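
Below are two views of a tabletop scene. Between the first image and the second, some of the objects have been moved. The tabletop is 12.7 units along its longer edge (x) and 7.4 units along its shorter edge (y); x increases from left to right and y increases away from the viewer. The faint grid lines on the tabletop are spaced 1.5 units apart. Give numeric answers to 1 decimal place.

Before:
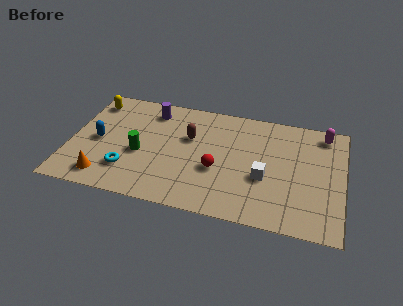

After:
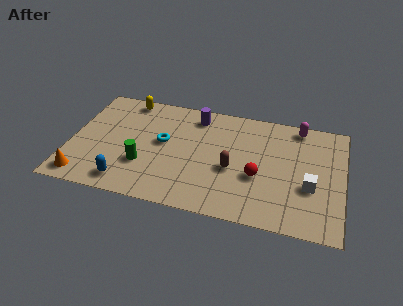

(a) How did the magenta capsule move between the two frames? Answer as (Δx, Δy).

(-1.2, 0.2)

The magenta capsule was at about (11.7, 6.4) and moved to about (10.5, 6.6).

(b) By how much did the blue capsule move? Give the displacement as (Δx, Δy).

(1.5, -2.4)

The blue capsule was at about (1.3, 3.5) and moved to about (2.8, 1.1).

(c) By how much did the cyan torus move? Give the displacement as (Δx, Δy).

(1.5, 2.2)

The cyan torus started near (2.8, 1.9) and ended near (4.3, 4.1).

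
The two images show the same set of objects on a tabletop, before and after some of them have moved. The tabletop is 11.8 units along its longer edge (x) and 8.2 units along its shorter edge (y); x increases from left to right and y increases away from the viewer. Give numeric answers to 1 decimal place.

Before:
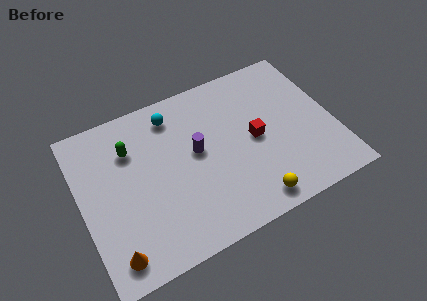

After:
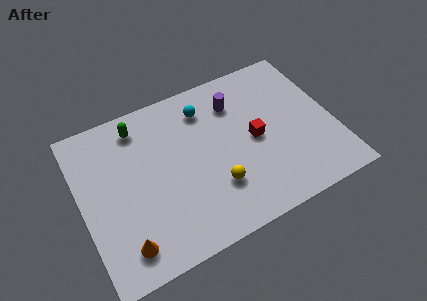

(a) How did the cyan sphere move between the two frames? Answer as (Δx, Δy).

(1.5, -0.3)

The cyan sphere was at about (4.6, 6.8) and moved to about (6.1, 6.5).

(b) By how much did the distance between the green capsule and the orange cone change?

+0.8

Before: roughly 4.9 units apart; after: 5.7. That's 0.8 units further apart.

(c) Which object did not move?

the red cube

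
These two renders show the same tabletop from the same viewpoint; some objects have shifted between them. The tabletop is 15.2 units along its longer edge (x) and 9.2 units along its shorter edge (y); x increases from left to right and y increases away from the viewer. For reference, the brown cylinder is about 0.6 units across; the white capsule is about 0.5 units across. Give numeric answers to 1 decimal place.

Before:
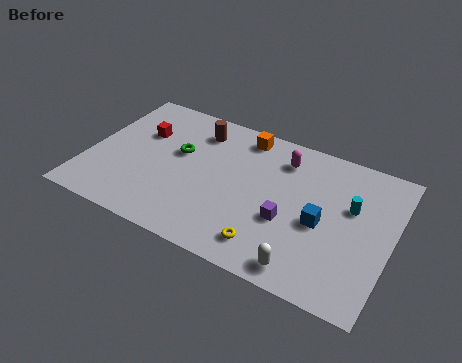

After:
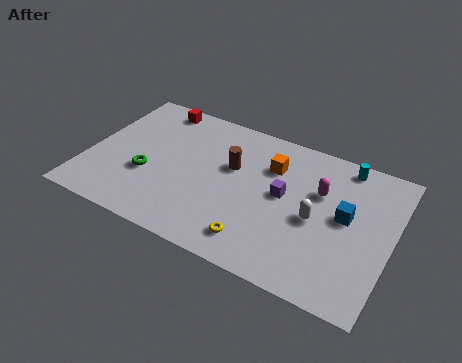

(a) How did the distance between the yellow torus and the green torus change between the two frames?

-0.3

The distance was about 6.4 in the first image and 6.1 in the second, so they moved 0.3 units closer together.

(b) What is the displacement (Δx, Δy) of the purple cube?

(-0.4, 1.5)

The purple cube started near (10.2, 3.5) and ended near (9.8, 5.0).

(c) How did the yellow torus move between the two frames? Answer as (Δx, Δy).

(-0.6, 0.0)

The yellow torus was at about (9.5, 1.6) and moved to about (8.9, 1.6).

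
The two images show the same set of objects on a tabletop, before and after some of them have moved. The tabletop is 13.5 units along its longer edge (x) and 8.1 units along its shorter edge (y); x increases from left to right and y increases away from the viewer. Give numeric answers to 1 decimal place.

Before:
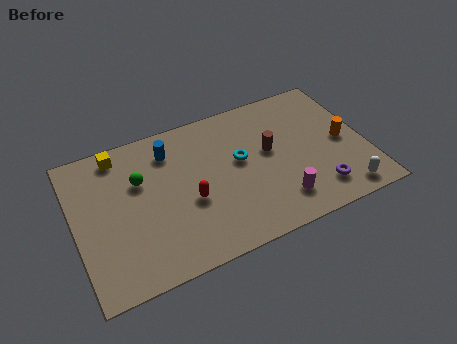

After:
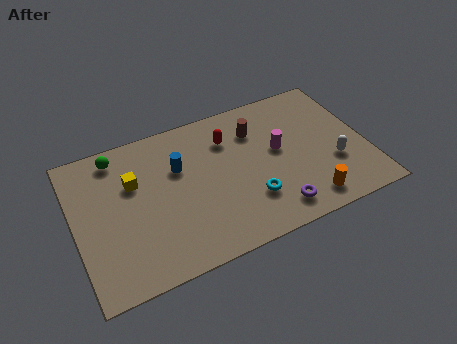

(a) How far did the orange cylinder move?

3.4

The orange cylinder was near (12.5, 3.9) before and (10.4, 1.2) after, so it travelled √(2.1² + 2.7²) ≈ 3.4 units.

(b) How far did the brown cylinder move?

1.5

The brown cylinder moved from about (9.1, 4.6) to (8.6, 6.0), a distance of √(0.5² + 1.4²) ≈ 1.5.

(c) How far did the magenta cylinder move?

2.8

From (9.2, 1.7) to (9.5, 4.5), the magenta cylinder covered √(0.3² + 2.8²) ≈ 2.8 units.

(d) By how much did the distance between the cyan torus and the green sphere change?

+2.7

Before: roughly 4.7 units apart; after: 7.4. That's 2.7 units further apart.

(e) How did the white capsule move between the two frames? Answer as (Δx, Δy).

(-0.2, 1.8)

The white capsule was at about (12.1, 1.0) and moved to about (11.9, 2.8).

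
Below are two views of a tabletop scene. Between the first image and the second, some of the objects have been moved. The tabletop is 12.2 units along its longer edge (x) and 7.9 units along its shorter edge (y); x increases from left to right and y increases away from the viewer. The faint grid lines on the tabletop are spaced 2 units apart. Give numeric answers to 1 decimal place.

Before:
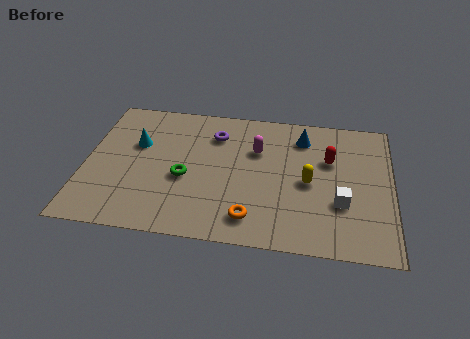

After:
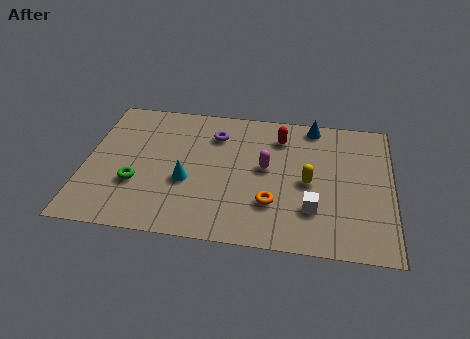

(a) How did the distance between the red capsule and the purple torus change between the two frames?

-2.1

They were about 4.7 units apart before and 2.6 after — 2.1 units closer together.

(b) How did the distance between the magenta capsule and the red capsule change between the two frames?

-0.9

Before: roughly 2.9 units apart; after: 2.0. That's 0.9 units closer together.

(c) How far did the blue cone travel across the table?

0.9

The blue cone moved from about (8.6, 6.3) to (9.0, 7.1), a distance of √(0.4² + 0.8²) ≈ 0.9.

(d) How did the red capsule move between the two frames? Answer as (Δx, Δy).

(-2.0, 1.1)

From the two frames, the red capsule sits at roughly (9.7, 5.1) before and (7.7, 6.2) after.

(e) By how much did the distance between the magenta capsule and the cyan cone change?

-1.5

They were about 4.8 units apart before and 3.3 after — 1.5 units closer together.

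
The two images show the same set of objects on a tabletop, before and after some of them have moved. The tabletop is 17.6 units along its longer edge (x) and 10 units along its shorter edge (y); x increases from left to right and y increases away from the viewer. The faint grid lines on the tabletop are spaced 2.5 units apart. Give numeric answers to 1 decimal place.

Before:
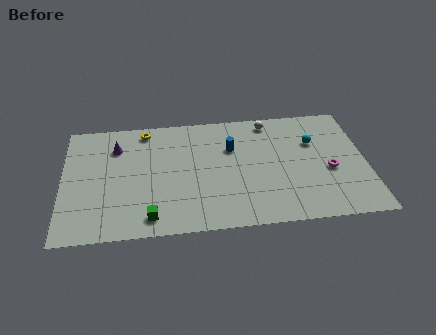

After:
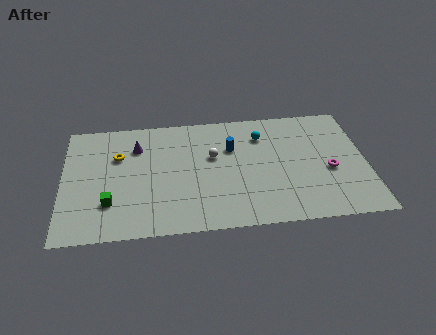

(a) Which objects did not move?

the magenta torus and the blue cylinder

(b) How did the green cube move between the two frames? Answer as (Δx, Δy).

(-2.3, 1.4)

The green cube was at about (5.0, 1.4) and moved to about (2.7, 2.8).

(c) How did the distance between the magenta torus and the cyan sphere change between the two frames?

+2.5

Before: roughly 2.6 units apart; after: 5.1. That's 2.5 units further apart.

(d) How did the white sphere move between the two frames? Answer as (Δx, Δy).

(-3.4, -2.7)

The white sphere started near (12.1, 8.8) and ended near (8.7, 6.1).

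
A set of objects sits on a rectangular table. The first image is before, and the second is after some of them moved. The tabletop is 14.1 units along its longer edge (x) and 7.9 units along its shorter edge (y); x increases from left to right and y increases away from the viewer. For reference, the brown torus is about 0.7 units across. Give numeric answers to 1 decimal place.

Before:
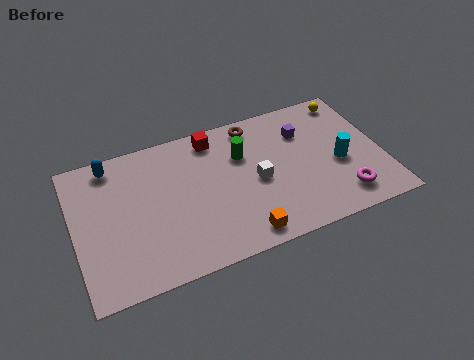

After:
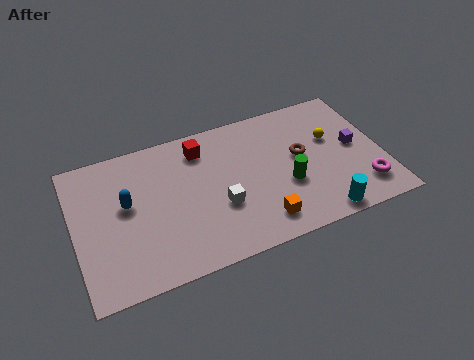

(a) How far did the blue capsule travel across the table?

2.5

The blue capsule moved from about (1.9, 6.9) to (2.4, 4.5), a distance of √(0.5² + 2.4²) ≈ 2.5.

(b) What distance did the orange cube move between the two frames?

1.0

From (7.3, 1.0) to (8.2, 1.4), the orange cube covered √(0.9² + 0.4²) ≈ 1.0 units.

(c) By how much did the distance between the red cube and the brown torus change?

+2.9

The distance was about 1.9 in the first image and 4.8 in the second, so they moved 2.9 units further apart.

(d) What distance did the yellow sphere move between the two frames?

2.3

The yellow sphere was near (13.0, 6.9) before and (11.9, 4.9) after, so it travelled √(1.1² + 2.0²) ≈ 2.3 units.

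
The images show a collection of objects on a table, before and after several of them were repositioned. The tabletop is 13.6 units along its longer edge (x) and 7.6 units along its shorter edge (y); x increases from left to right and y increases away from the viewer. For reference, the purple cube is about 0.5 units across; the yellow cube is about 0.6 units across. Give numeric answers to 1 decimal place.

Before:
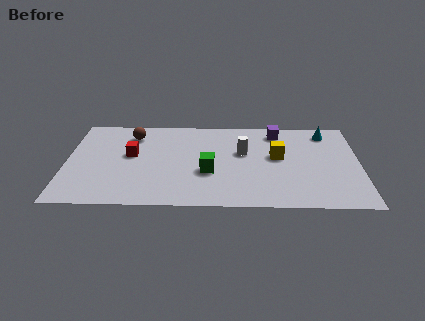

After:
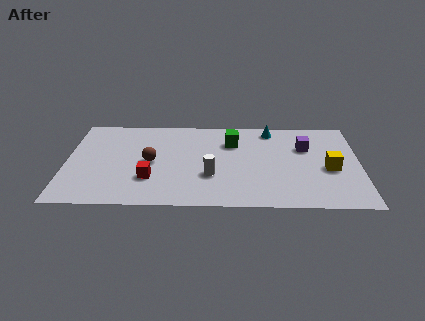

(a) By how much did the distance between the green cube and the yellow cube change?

+1.5

Before: roughly 3.5 units apart; after: 5.0. That's 1.5 units further apart.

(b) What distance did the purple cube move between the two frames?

1.8

The purple cube was near (9.8, 6.4) before and (11.1, 5.1) after, so it travelled √(1.3² + 1.3²) ≈ 1.8 units.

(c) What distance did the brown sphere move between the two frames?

2.5

From (3.0, 6.0) to (3.9, 3.7), the brown sphere covered √(0.9² + 2.3²) ≈ 2.5 units.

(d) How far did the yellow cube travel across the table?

2.6

The yellow cube moved from about (9.8, 4.3) to (12.2, 3.3), a distance of √(2.4² + 1.0²) ≈ 2.6.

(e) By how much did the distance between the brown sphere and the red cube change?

-0.3

They were about 1.7 units apart before and 1.4 after — 0.3 units closer together.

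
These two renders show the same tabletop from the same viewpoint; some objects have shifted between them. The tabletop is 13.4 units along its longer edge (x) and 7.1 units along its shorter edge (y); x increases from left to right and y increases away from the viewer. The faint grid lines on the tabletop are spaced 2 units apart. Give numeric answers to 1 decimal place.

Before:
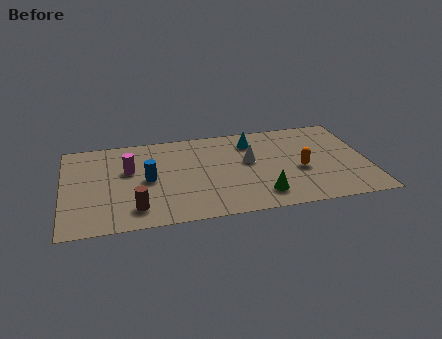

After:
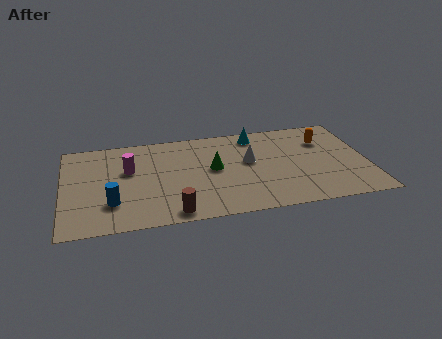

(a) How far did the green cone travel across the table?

3.1

From (8.6, 1.4) to (6.6, 3.8), the green cone covered √(2.0² + 2.4²) ≈ 3.1 units.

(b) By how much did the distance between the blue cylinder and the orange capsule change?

+3.3

The distance was about 6.7 in the first image and 10.0 in the second, so they moved 3.3 units further apart.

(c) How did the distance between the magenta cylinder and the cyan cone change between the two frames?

+0.3

They were about 5.6 units apart before and 5.9 after — 0.3 units further apart.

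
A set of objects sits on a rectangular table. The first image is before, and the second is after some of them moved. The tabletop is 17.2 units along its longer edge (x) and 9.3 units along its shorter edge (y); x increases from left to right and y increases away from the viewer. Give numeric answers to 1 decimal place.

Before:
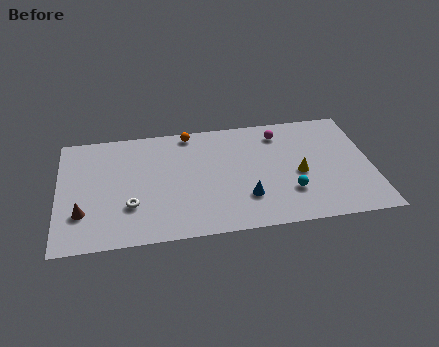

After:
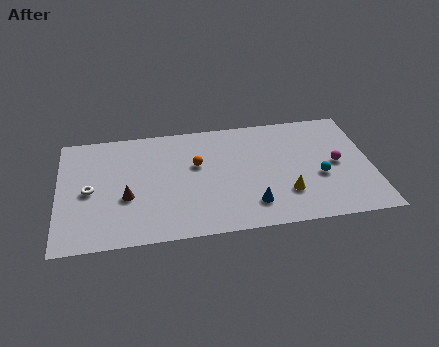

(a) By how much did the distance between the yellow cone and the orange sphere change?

-1.6

Before: roughly 7.3 units apart; after: 5.7. That's 1.6 units closer together.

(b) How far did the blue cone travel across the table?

0.7

From (10.2, 2.6) to (10.5, 2.0), the blue cone covered √(0.3² + 0.6²) ≈ 0.7 units.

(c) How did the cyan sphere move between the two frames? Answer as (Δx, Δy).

(1.7, 1.0)

From the two frames, the cyan sphere sits at roughly (12.6, 2.7) before and (14.3, 3.7) after.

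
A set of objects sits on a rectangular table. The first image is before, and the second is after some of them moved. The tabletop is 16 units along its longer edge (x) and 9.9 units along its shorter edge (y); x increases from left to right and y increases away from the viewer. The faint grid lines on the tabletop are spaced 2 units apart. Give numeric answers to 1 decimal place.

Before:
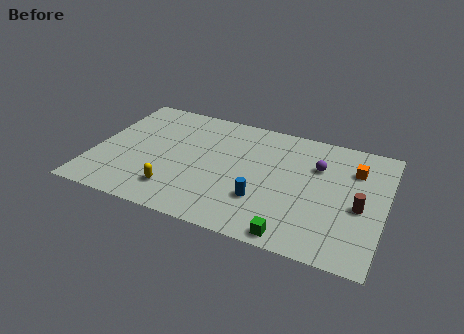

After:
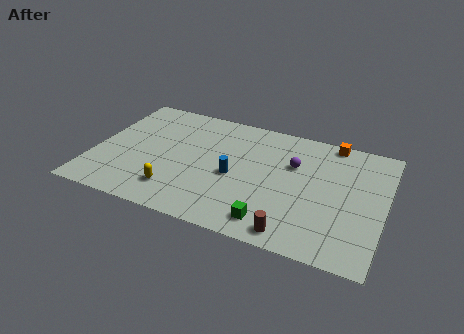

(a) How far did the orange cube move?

2.4

From (14.2, 7.2) to (12.8, 9.1), the orange cube covered √(1.4² + 1.9²) ≈ 2.4 units.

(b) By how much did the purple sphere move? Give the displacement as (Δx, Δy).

(-1.3, -0.3)

The purple sphere started near (12.2, 6.8) and ended near (10.9, 6.5).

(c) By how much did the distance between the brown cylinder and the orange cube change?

+5.2

Before: roughly 2.9 units apart; after: 8.1. That's 5.2 units further apart.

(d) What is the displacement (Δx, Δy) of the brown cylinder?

(-3.3, -3.2)

The brown cylinder started near (14.7, 4.3) and ended near (11.4, 1.1).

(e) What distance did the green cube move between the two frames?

1.3

The green cube moved from about (11.4, 0.9) to (10.2, 1.5), a distance of √(1.2² + 0.6²) ≈ 1.3.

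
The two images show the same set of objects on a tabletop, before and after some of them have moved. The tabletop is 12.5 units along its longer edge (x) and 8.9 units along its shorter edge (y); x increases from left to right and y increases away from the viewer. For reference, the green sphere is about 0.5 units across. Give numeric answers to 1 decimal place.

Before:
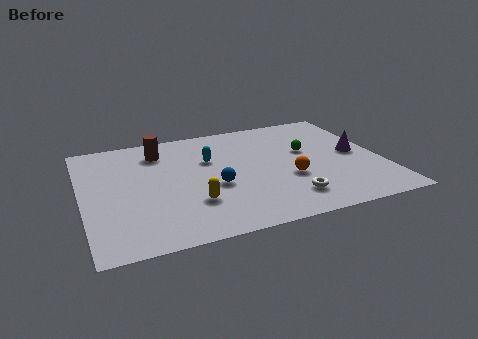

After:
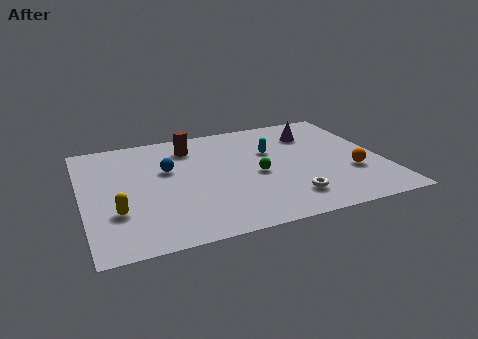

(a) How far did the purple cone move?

2.7

The purple cone moved from about (11.5, 4.5) to (9.9, 6.7), a distance of √(1.6² + 2.2²) ≈ 2.7.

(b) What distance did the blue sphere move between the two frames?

2.6

The blue sphere was near (5.4, 3.6) before and (3.6, 5.5) after, so it travelled √(1.8² + 1.9²) ≈ 2.6 units.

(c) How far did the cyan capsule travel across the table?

2.6

The cyan capsule moved from about (5.4, 5.8) to (8.0, 5.7), a distance of √(2.6² + 0.1²) ≈ 2.6.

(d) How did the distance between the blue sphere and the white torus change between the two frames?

+2.6

They were about 3.4 units apart before and 6.0 after — 2.6 units further apart.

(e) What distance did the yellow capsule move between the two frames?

3.1

The yellow capsule was near (4.4, 2.6) before and (1.3, 2.8) after, so it travelled √(3.1² + 0.2²) ≈ 3.1 units.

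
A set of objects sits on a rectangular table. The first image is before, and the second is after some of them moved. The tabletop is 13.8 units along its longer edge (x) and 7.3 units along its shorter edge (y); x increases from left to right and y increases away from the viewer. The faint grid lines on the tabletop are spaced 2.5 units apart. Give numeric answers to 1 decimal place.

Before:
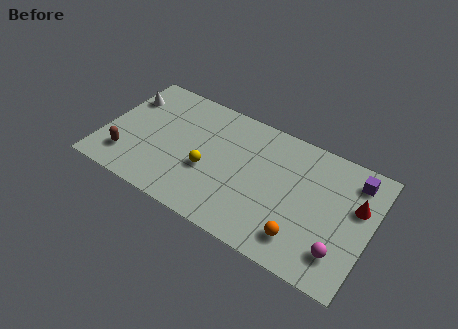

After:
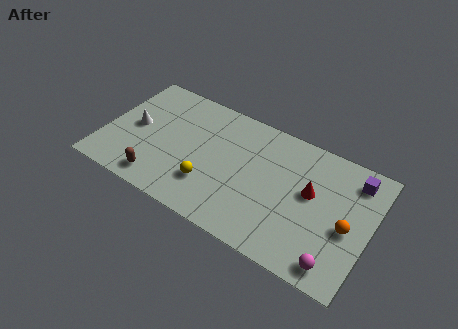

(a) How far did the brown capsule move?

1.9

The brown capsule moved from about (1.4, 1.7) to (3.2, 1.1), a distance of √(1.8² + 0.6²) ≈ 1.9.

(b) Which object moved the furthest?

the orange sphere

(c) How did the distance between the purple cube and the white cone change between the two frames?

-0.5

Before: roughly 11.9 units apart; after: 11.4. That's 0.5 units closer together.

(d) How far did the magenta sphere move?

0.7

From (12.5, 1.7) to (12.4, 1.0), the magenta sphere covered √(0.1² + 0.7²) ≈ 0.7 units.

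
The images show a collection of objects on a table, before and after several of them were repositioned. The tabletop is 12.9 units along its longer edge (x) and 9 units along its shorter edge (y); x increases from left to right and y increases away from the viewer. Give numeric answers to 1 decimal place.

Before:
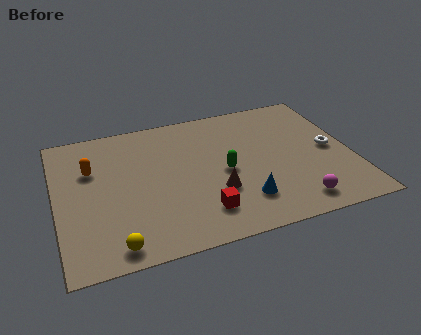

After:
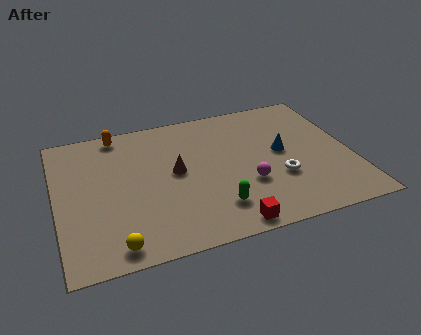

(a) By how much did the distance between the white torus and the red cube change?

-3.0

They were about 6.4 units apart before and 3.4 after — 3.0 units closer together.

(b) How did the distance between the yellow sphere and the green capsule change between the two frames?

-1.4

Before: roughly 5.9 units apart; after: 4.5. That's 1.4 units closer together.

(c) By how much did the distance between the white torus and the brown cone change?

-0.7

Before: roughly 5.4 units apart; after: 4.7. That's 0.7 units closer together.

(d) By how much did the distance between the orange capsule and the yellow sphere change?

+2.1

The distance was about 5.0 in the first image and 7.1 in the second, so they moved 2.1 units further apart.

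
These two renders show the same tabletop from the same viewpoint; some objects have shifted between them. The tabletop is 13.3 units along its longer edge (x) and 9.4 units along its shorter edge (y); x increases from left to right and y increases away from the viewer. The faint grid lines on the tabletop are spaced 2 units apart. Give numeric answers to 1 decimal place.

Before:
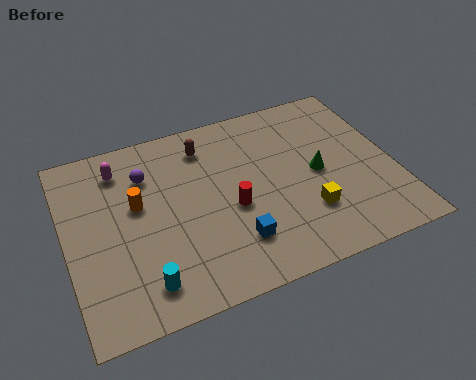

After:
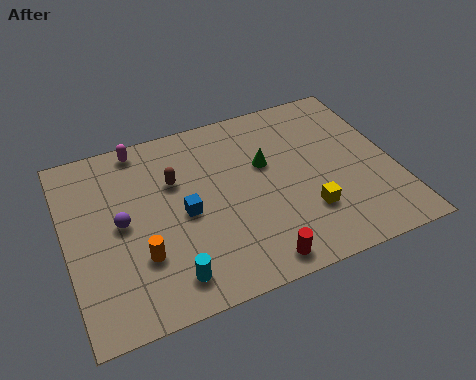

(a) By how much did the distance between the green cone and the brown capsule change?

-1.5

They were about 5.2 units apart before and 3.7 after — 1.5 units closer together.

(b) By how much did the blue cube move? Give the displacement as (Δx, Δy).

(-1.8, 2.1)

The blue cube was at about (6.5, 2.3) and moved to about (4.7, 4.4).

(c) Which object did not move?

the yellow cube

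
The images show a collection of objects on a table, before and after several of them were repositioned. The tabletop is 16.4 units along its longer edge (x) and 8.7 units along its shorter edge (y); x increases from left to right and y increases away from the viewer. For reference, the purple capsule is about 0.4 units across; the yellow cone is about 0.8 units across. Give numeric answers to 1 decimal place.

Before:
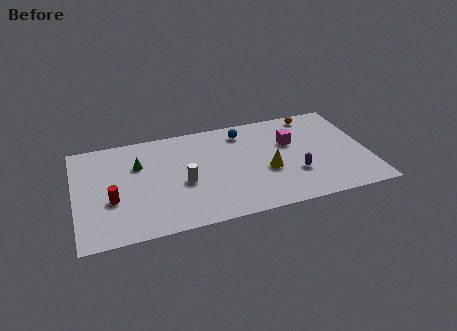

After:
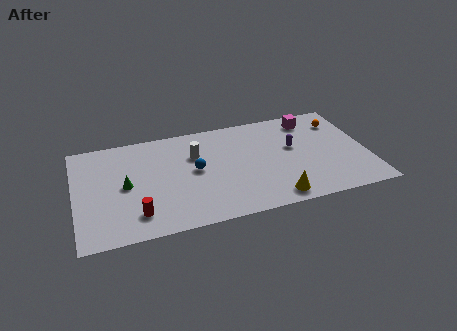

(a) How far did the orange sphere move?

1.7

The orange sphere moved from about (13.7, 7.7) to (15.1, 6.7), a distance of √(1.4² + 1.0²) ≈ 1.7.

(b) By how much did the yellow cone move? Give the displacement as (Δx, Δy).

(0.2, -2.4)

The yellow cone started near (10.7, 3.5) and ended near (10.9, 1.1).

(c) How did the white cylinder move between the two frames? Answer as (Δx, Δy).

(0.8, 2.2)

The white cylinder was at about (6.0, 3.7) and moved to about (6.8, 5.9).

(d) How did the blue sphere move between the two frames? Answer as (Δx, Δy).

(-2.9, -2.6)

The blue sphere was at about (9.6, 7.2) and moved to about (6.7, 4.6).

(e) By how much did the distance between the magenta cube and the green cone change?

+2.5

Before: roughly 8.6 units apart; after: 11.1. That's 2.5 units further apart.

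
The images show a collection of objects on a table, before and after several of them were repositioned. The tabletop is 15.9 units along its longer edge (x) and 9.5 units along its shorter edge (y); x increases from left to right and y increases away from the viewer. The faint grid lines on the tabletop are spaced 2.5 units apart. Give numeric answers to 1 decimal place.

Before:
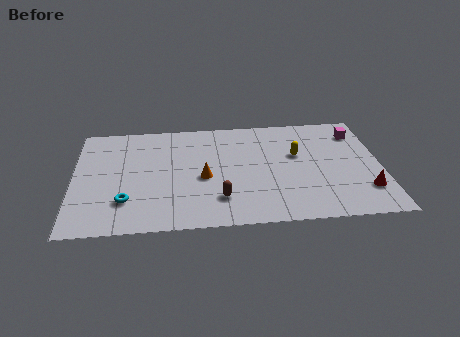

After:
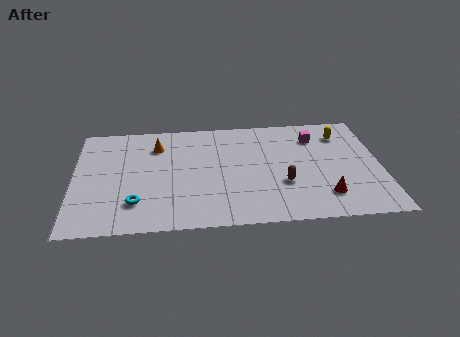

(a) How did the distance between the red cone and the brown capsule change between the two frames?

-5.1

They were about 7.5 units apart before and 2.4 after — 5.1 units closer together.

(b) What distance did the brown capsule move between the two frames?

3.4

From (7.5, 2.3) to (10.8, 3.3), the brown capsule covered √(3.3² + 1.0²) ≈ 3.4 units.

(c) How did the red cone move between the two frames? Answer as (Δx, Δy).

(-2.1, -0.3)

The red cone was at about (15.0, 2.4) and moved to about (12.9, 2.1).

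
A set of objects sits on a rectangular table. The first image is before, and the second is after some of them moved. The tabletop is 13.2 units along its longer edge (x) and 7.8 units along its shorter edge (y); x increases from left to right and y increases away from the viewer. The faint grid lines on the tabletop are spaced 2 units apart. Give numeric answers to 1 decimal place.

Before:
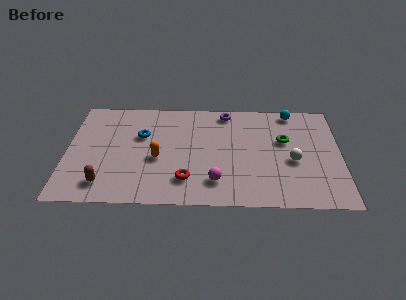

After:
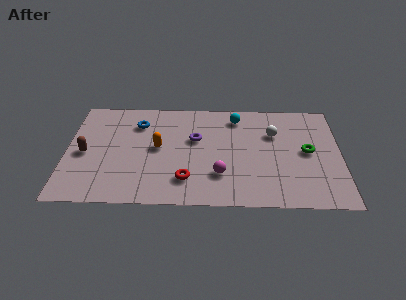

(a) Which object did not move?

the red torus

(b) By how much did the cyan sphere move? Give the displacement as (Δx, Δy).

(-2.7, -0.5)

From the two frames, the cyan sphere sits at roughly (10.9, 7.0) before and (8.2, 6.5) after.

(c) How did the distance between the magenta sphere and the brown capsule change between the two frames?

+1.3

The distance was about 5.3 in the first image and 6.6 in the second, so they moved 1.3 units further apart.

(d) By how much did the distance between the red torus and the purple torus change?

-2.4

The distance was about 5.4 in the first image and 3.0 in the second, so they moved 2.4 units closer together.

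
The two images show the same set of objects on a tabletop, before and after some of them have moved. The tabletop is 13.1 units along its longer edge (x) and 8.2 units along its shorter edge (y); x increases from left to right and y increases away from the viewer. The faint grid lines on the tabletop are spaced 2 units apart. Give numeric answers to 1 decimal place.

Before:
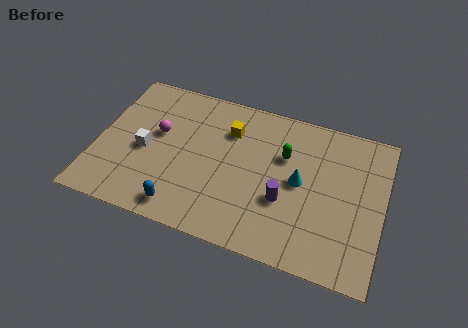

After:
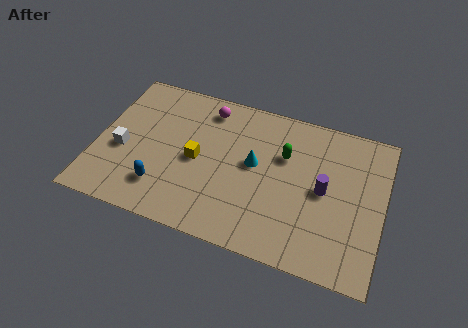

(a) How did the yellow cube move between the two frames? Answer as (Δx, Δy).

(-1.3, -2.1)

From the two frames, the yellow cube sits at roughly (5.9, 6.0) before and (4.6, 3.9) after.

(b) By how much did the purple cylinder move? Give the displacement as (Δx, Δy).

(1.7, 1.1)

The purple cylinder was at about (8.7, 3.0) and moved to about (10.4, 4.1).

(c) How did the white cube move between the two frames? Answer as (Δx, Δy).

(-1.0, -0.3)

The white cube started near (2.2, 3.7) and ended near (1.2, 3.4).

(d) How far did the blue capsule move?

1.3

From (4.2, 1.1) to (3.2, 1.9), the blue capsule covered √(1.0² + 0.8²) ≈ 1.3 units.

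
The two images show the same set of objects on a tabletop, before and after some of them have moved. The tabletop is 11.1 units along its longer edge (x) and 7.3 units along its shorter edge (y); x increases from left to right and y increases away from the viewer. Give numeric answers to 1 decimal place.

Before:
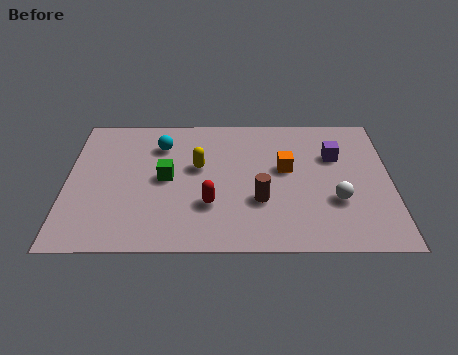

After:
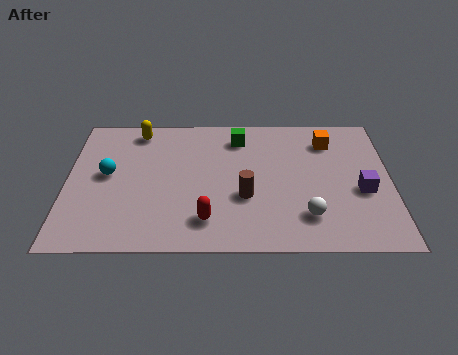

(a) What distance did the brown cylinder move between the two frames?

0.5

From (6.6, 2.5) to (6.1, 2.7), the brown cylinder covered √(0.5² + 0.2²) ≈ 0.5 units.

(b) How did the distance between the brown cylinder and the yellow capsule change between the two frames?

+2.4

The distance was about 2.8 in the first image and 5.2 in the second, so they moved 2.4 units further apart.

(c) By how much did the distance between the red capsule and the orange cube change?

+2.7

The distance was about 3.2 in the first image and 5.9 in the second, so they moved 2.7 units further apart.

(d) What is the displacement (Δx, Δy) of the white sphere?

(-1.0, -0.8)

The white sphere started near (9.2, 2.5) and ended near (8.2, 1.7).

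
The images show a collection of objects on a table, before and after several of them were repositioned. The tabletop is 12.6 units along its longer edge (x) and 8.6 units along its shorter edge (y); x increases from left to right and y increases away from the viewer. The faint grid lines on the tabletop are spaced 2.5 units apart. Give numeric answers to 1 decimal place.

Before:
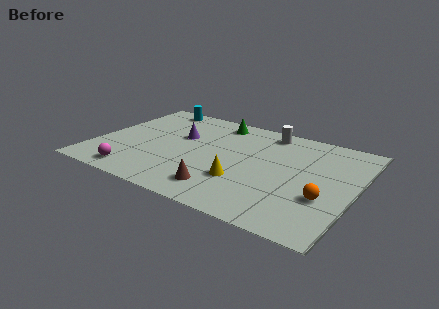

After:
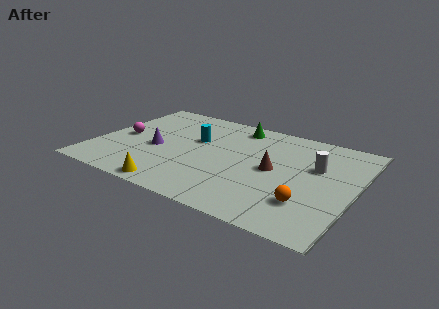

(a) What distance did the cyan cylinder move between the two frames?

3.5

From (2.1, 7.7) to (4.7, 5.3), the cyan cylinder covered √(2.6² + 2.4²) ≈ 3.5 units.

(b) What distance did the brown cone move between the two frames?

3.4

From (6.6, 1.6) to (8.7, 4.3), the brown cone covered √(2.1² + 2.7²) ≈ 3.4 units.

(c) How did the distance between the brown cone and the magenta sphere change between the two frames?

+3.3

Before: roughly 4.2 units apart; after: 7.5. That's 3.3 units further apart.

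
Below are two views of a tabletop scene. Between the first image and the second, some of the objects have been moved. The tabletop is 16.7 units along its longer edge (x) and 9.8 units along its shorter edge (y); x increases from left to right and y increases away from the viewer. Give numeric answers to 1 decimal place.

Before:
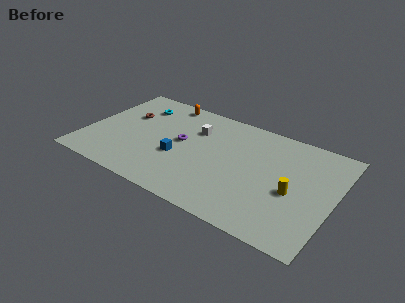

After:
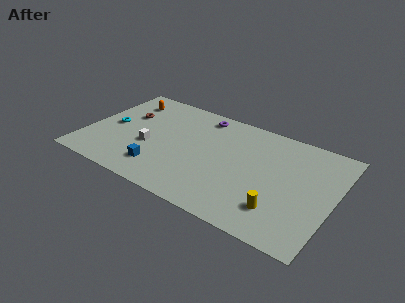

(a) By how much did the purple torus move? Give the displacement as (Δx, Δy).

(0.9, 3.2)

The purple torus started near (6.4, 5.3) and ended near (7.3, 8.5).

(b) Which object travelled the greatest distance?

the white cube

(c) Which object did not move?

the brown torus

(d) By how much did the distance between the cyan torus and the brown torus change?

+0.3

They were about 1.4 units apart before and 1.7 after — 0.3 units further apart.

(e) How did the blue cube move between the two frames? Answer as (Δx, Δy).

(-1.0, -1.7)

From the two frames, the blue cube sits at roughly (6.4, 3.8) before and (5.4, 2.1) after.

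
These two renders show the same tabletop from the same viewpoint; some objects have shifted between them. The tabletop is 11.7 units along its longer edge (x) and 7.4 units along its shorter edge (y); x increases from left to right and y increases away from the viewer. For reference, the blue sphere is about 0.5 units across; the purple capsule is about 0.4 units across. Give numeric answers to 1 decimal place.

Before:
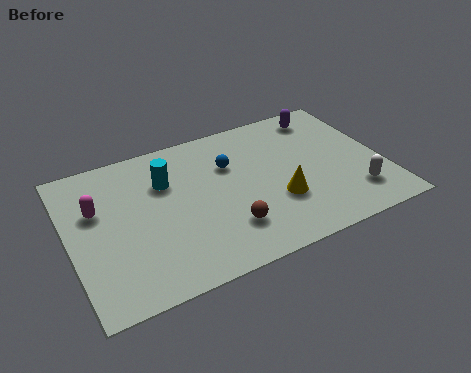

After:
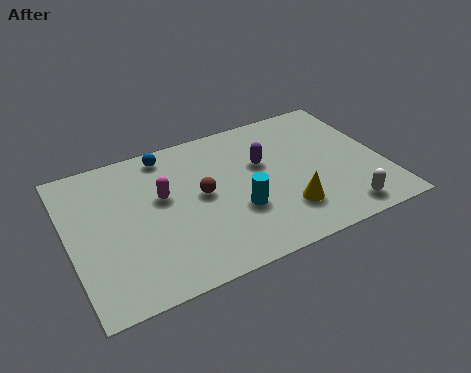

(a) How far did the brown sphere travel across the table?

2.1

The brown sphere moved from about (5.6, 1.9) to (4.9, 3.9), a distance of √(0.7² + 2.0²) ≈ 2.1.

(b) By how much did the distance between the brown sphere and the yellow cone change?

+1.4

They were about 2.1 units apart before and 3.5 after — 1.4 units further apart.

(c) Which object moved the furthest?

the cyan cylinder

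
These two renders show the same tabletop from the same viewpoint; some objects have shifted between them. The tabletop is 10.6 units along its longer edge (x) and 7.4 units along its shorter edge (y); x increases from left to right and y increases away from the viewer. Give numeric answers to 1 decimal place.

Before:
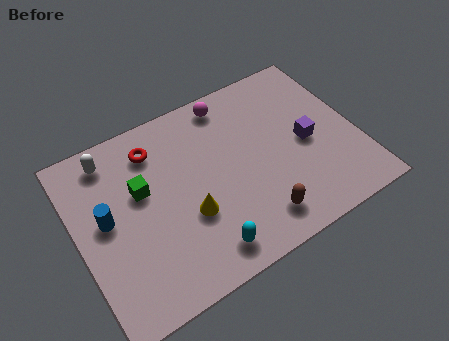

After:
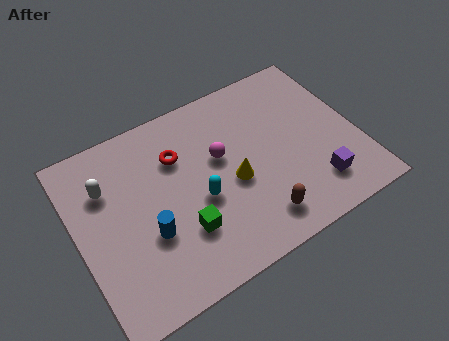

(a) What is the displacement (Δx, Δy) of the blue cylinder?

(1.4, -1.3)

The blue cylinder was at about (1.1, 4.0) and moved to about (2.5, 2.7).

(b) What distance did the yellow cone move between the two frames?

1.9

The yellow cone moved from about (4.0, 2.7) to (5.8, 3.2), a distance of √(1.8² + 0.5²) ≈ 1.9.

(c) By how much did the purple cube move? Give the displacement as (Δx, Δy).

(0.0, -1.9)

The purple cube was at about (8.7, 3.5) and moved to about (8.7, 1.6).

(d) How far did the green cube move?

2.6

From (2.5, 4.5) to (3.7, 2.2), the green cube covered √(1.2² + 2.3²) ≈ 2.6 units.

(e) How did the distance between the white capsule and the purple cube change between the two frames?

+0.6

They were about 7.6 units apart before and 8.2 after — 0.6 units further apart.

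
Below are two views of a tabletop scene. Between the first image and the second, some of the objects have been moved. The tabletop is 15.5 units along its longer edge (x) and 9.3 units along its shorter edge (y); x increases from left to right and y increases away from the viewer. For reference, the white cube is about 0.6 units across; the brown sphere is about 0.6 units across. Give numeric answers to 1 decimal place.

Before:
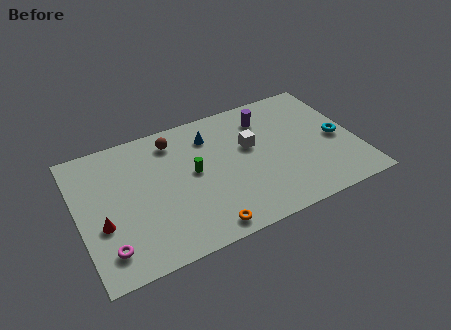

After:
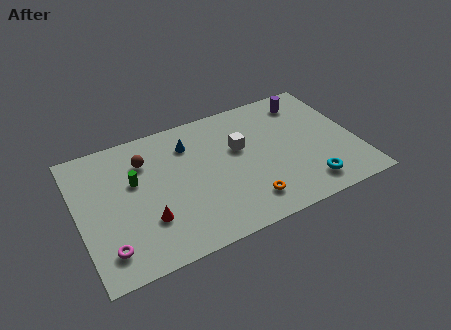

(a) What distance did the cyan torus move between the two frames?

3.4

The cyan torus was near (14.5, 4.3) before and (12.4, 1.6) after, so it travelled √(2.1² + 2.7²) ≈ 3.4 units.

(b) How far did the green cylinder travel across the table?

3.3

From (6.4, 5.0) to (3.2, 5.7), the green cylinder covered √(3.2² + 0.7²) ≈ 3.3 units.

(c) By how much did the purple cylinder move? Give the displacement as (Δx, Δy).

(2.4, 0.4)

From the two frames, the purple cylinder sits at roughly (10.8, 7.3) before and (13.2, 7.7) after.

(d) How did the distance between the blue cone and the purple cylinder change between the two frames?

+3.6

The distance was about 3.2 in the first image and 6.8 in the second, so they moved 3.6 units further apart.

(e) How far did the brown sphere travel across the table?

1.9

The brown sphere was near (5.6, 7.7) before and (3.9, 6.9) after, so it travelled √(1.7² + 0.8²) ≈ 1.9 units.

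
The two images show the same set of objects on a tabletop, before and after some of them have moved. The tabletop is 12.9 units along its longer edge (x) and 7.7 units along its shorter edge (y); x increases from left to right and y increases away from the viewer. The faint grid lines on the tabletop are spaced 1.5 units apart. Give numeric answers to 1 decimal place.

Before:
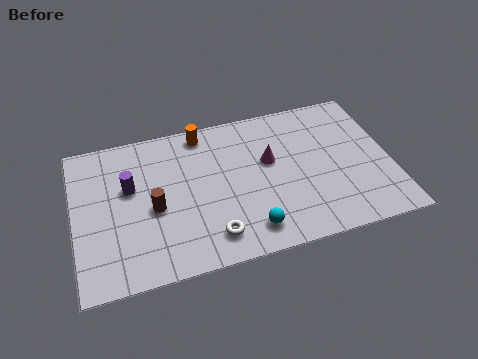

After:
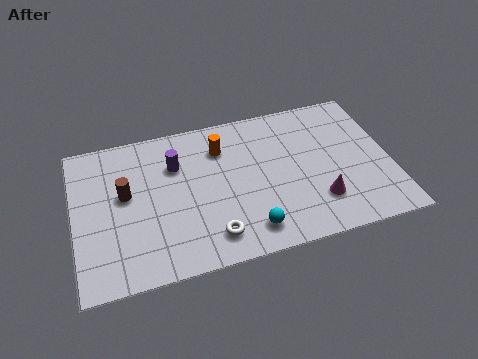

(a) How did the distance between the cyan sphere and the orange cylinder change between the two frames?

-1.1

Before: roughly 5.7 units apart; after: 4.6. That's 1.1 units closer together.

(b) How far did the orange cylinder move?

1.2

The orange cylinder was near (5.4, 6.8) before and (6.1, 5.8) after, so it travelled √(0.7² + 1.0²) ≈ 1.2 units.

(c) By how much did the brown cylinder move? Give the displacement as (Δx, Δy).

(-1.1, 1.0)

The brown cylinder was at about (3.2, 3.4) and moved to about (2.1, 4.4).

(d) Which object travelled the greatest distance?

the magenta cone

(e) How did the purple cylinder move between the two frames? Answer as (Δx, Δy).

(1.9, 0.7)

From the two frames, the purple cylinder sits at roughly (2.3, 4.7) before and (4.2, 5.4) after.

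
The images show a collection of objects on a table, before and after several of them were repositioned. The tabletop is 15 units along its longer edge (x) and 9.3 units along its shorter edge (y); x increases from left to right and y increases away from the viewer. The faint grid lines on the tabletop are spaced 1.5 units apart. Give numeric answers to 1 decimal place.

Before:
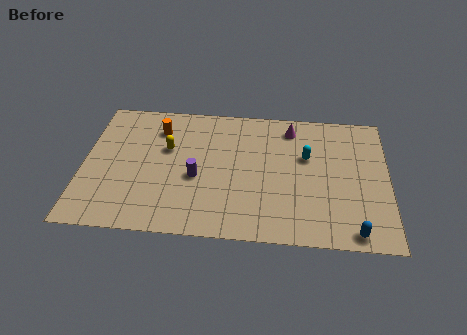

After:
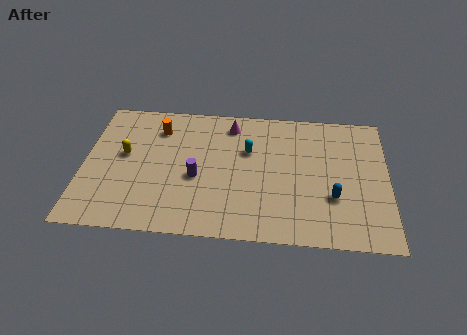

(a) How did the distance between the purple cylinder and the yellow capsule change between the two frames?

+1.4

Before: roughly 2.4 units apart; after: 3.8. That's 1.4 units further apart.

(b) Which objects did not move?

the orange cylinder and the purple cylinder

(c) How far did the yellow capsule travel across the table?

2.2

The yellow capsule was near (4.1, 5.8) before and (2.0, 5.2) after, so it travelled √(2.1² + 0.6²) ≈ 2.2 units.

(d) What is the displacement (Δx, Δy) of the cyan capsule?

(-2.9, 0.2)

The cyan capsule started near (11.0, 5.8) and ended near (8.1, 6.0).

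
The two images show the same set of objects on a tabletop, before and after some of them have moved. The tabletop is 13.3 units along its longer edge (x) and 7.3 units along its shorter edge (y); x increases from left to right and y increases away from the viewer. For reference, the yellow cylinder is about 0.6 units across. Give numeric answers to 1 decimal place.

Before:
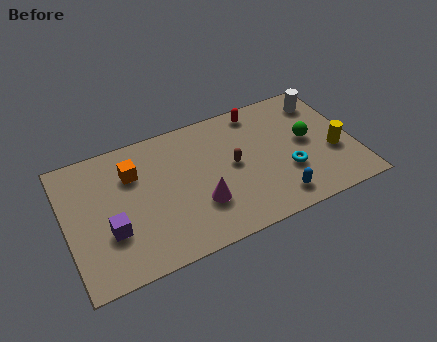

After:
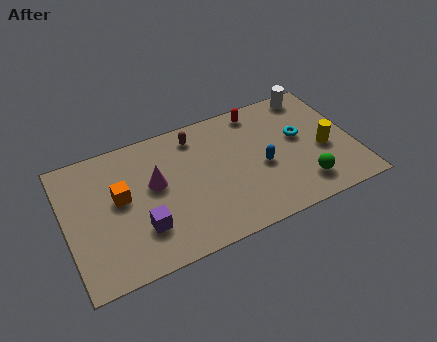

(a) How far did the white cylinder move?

0.7

From (12.2, 5.9) to (11.8, 6.5), the white cylinder covered √(0.4² + 0.6²) ≈ 0.7 units.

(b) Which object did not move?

the red capsule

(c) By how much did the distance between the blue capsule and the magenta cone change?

+1.4

Before: roughly 3.6 units apart; after: 5.0. That's 1.4 units further apart.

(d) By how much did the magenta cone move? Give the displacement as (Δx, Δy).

(-1.9, 1.9)

The magenta cone was at about (6.0, 2.3) and moved to about (4.1, 4.2).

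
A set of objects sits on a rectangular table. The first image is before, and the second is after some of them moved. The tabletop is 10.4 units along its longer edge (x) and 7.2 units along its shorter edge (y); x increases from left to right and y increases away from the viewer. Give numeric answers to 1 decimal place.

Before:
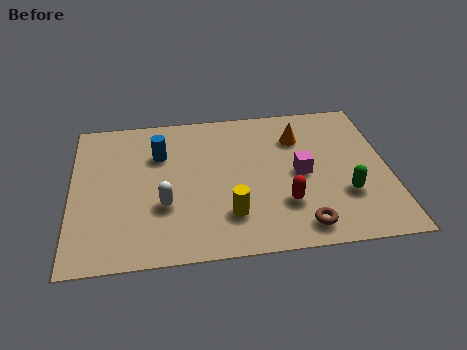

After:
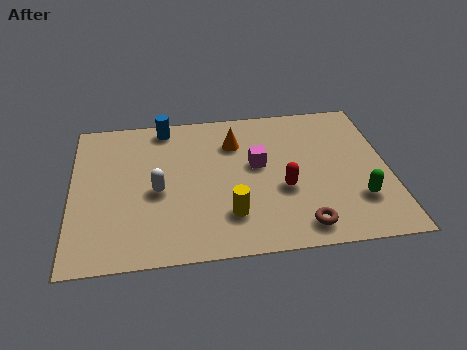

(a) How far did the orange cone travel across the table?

2.1

The orange cone moved from about (7.5, 5.3) to (5.4, 5.3), a distance of √(2.1² + 0.0²) ≈ 2.1.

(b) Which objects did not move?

the yellow cylinder and the brown torus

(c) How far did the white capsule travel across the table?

0.7

The white capsule was near (3.0, 2.5) before and (2.8, 3.2) after, so it travelled √(0.2² + 0.7²) ≈ 0.7 units.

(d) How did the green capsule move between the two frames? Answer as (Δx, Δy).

(0.4, -0.3)

From the two frames, the green capsule sits at roughly (8.9, 2.3) before and (9.3, 2.0) after.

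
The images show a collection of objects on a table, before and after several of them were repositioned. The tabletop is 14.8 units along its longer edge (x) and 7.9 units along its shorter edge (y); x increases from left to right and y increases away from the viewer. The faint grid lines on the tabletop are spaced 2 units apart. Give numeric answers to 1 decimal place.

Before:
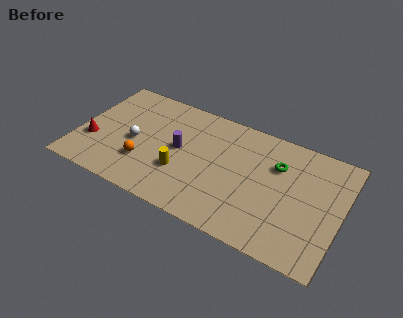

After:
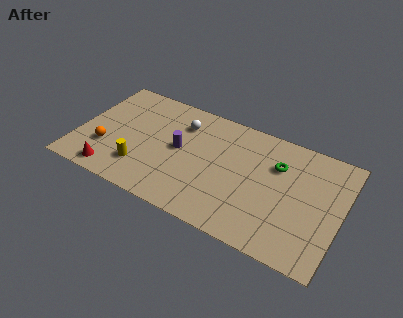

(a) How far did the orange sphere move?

2.2

From (3.9, 2.4) to (1.7, 2.5), the orange sphere covered √(2.2² + 0.1²) ≈ 2.2 units.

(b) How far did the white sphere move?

3.4

The white sphere moved from about (3.2, 3.6) to (5.6, 6.0), a distance of √(2.4² + 2.4²) ≈ 3.4.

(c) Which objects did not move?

the purple cylinder and the green torus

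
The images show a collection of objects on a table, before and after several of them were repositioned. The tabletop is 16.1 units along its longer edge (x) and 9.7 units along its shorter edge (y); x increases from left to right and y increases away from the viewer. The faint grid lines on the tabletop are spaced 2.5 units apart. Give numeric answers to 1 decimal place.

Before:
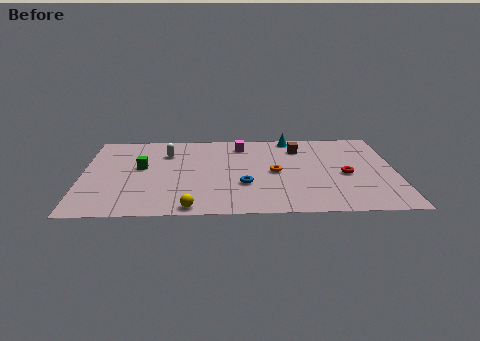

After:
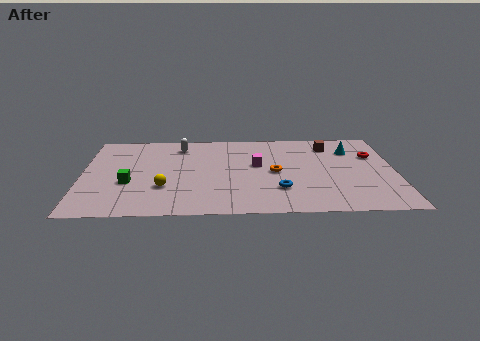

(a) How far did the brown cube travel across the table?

1.6

The brown cube was near (11.2, 7.5) before and (12.8, 7.8) after, so it travelled √(1.6² + 0.3²) ≈ 1.6 units.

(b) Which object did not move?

the orange torus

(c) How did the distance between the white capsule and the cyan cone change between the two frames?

+2.2

They were about 6.7 units apart before and 8.9 after — 2.2 units further apart.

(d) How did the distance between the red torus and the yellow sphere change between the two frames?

+2.7

The distance was about 8.6 in the first image and 11.3 in the second, so they moved 2.7 units further apart.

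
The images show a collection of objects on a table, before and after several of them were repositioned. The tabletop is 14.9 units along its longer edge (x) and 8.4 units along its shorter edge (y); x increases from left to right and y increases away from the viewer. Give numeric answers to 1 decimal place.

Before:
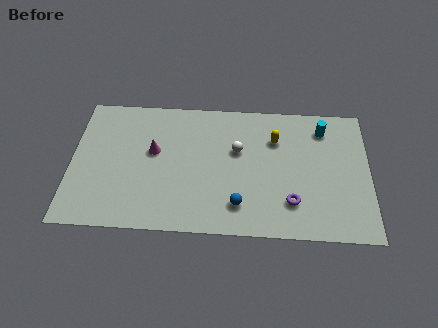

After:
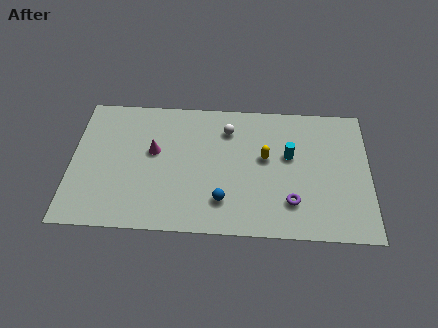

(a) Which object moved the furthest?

the cyan cylinder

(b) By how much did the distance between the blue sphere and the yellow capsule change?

-1.1

The distance was about 4.6 in the first image and 3.5 in the second, so they moved 1.1 units closer together.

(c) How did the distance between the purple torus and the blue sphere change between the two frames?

+0.8

Before: roughly 2.6 units apart; after: 3.4. That's 0.8 units further apart.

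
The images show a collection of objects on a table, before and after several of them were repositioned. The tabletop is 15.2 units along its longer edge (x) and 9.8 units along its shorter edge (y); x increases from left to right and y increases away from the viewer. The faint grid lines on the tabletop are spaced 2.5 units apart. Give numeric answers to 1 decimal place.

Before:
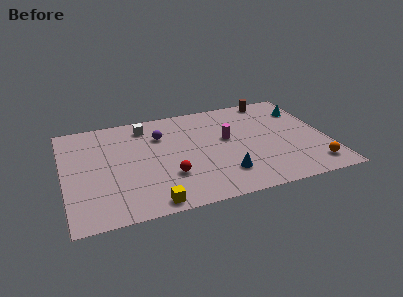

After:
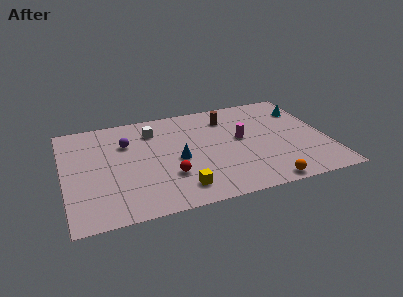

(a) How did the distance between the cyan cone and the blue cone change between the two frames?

+1.0

They were about 7.2 units apart before and 8.2 after — 1.0 units further apart.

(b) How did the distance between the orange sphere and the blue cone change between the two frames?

+0.8

They were about 5.1 units apart before and 5.9 after — 0.8 units further apart.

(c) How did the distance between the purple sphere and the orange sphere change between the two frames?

-0.4

They were about 10.0 units apart before and 9.6 after — 0.4 units closer together.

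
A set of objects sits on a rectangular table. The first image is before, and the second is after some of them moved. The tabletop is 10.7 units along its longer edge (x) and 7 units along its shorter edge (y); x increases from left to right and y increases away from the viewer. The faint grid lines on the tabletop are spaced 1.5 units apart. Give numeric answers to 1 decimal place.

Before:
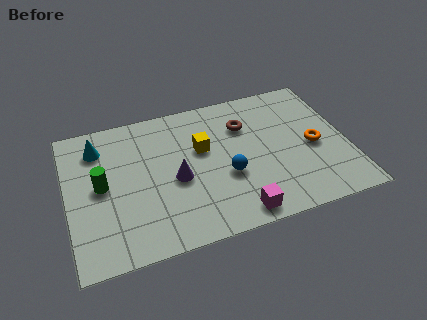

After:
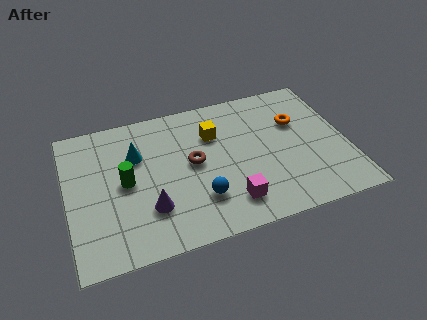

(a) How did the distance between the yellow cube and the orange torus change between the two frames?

-1.1

They were about 4.3 units apart before and 3.2 after — 1.1 units closer together.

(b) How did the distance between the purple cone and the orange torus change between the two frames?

+1.1

They were about 5.3 units apart before and 6.4 after — 1.1 units further apart.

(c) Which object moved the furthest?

the brown torus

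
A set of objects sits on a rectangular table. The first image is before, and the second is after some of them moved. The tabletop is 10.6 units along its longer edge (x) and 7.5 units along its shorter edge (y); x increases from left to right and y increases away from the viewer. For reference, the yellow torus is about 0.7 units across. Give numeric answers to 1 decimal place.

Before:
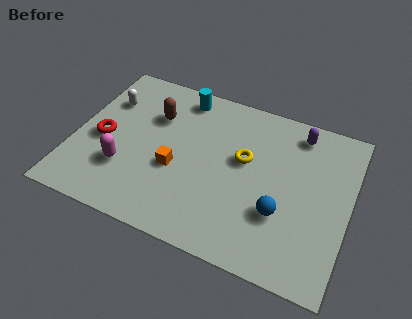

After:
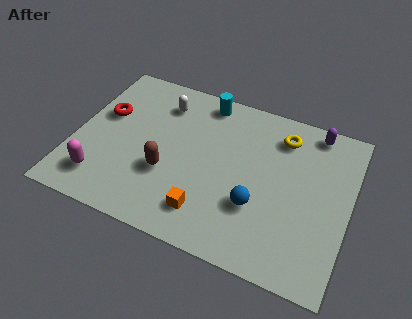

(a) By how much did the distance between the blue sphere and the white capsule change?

-2.3

They were about 7.6 units apart before and 5.3 after — 2.3 units closer together.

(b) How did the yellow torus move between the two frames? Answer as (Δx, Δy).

(1.3, 1.6)

The yellow torus was at about (6.5, 4.4) and moved to about (7.8, 6.0).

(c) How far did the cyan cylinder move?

0.9

From (3.8, 6.5) to (4.7, 6.6), the cyan cylinder covered √(0.9² + 0.1²) ≈ 0.9 units.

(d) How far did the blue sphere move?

0.9

The blue sphere moved from about (8.1, 2.5) to (7.2, 2.5), a distance of √(0.9² + 0.0²) ≈ 0.9.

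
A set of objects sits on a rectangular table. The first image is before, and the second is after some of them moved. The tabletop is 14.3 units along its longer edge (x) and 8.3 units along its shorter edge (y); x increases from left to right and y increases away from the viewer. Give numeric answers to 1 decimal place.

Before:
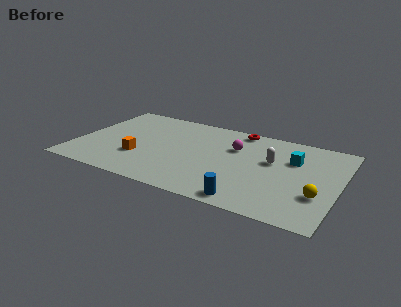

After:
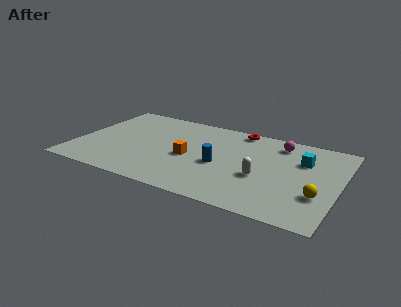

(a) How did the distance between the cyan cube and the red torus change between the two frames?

+0.4

Before: roughly 3.7 units apart; after: 4.1. That's 0.4 units further apart.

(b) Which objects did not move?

the red torus and the yellow sphere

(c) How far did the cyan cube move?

0.5

The cyan cube moved from about (11.7, 5.6) to (12.2, 5.7), a distance of √(0.5² + 0.1²) ≈ 0.5.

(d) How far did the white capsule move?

1.7

The white capsule moved from about (10.6, 5.0) to (10.2, 3.3), a distance of √(0.4² + 1.7²) ≈ 1.7.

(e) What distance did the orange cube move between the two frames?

2.8

The orange cube was near (3.6, 2.7) before and (6.2, 3.7) after, so it travelled √(2.6² + 1.0²) ≈ 2.8 units.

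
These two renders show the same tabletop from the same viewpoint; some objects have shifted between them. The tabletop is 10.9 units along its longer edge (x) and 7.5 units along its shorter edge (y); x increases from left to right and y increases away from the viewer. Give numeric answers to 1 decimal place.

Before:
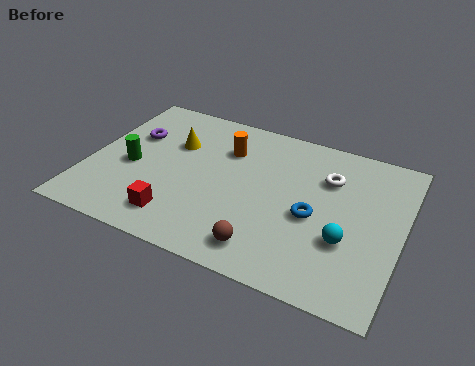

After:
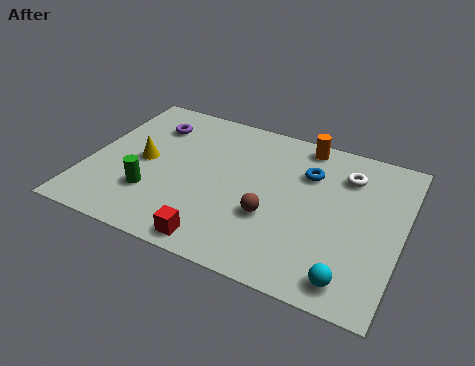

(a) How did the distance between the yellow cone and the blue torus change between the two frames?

+0.4

Before: roughly 5.4 units apart; after: 5.8. That's 0.4 units further apart.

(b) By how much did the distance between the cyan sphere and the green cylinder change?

-0.5

They were about 7.6 units apart before and 7.1 after — 0.5 units closer together.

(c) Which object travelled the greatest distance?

the orange cylinder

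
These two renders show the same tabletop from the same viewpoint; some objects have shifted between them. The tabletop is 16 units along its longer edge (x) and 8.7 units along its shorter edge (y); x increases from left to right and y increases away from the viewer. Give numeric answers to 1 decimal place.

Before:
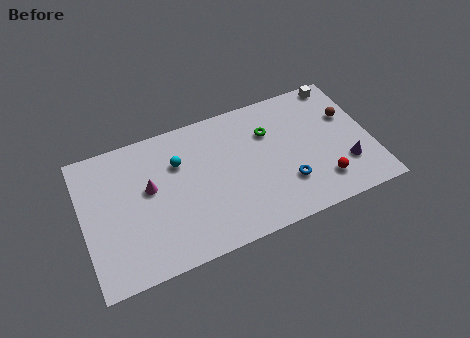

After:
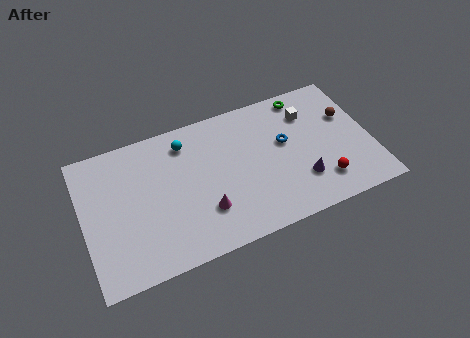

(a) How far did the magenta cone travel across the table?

3.8

The magenta cone moved from about (3.7, 5.0) to (6.5, 2.5), a distance of √(2.8² + 2.5²) ≈ 3.8.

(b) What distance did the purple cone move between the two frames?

2.5

The purple cone moved from about (14.4, 2.5) to (11.9, 2.4), a distance of √(2.5² + 0.1²) ≈ 2.5.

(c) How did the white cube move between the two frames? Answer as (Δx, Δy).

(-1.9, -1.4)

The white cube started near (14.7, 7.9) and ended near (12.8, 6.5).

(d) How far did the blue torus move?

2.6

The blue torus moved from about (11.1, 2.5) to (11.3, 5.1), a distance of √(0.2² + 2.6²) ≈ 2.6.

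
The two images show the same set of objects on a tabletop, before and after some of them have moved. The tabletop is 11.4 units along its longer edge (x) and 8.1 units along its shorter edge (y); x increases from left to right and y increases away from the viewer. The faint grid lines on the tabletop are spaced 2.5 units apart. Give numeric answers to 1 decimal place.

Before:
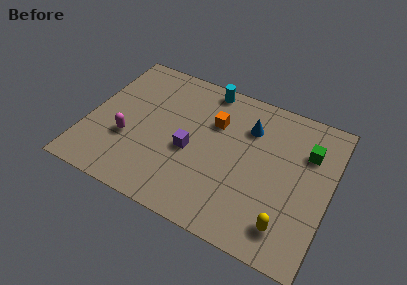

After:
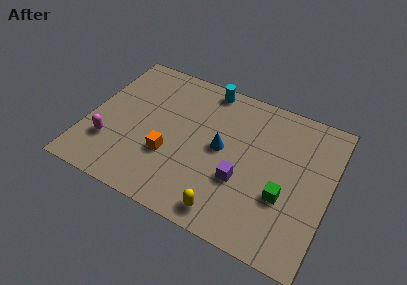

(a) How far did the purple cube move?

2.6

The purple cube was near (4.9, 3.5) before and (7.4, 2.9) after, so it travelled √(2.5² + 0.6²) ≈ 2.6 units.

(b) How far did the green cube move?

2.9

From (10.2, 5.7) to (9.4, 2.9), the green cube covered √(0.8² + 2.8²) ≈ 2.9 units.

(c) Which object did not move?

the cyan cylinder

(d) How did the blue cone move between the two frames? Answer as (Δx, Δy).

(-1.1, -1.7)

The blue cone was at about (7.4, 5.9) and moved to about (6.3, 4.2).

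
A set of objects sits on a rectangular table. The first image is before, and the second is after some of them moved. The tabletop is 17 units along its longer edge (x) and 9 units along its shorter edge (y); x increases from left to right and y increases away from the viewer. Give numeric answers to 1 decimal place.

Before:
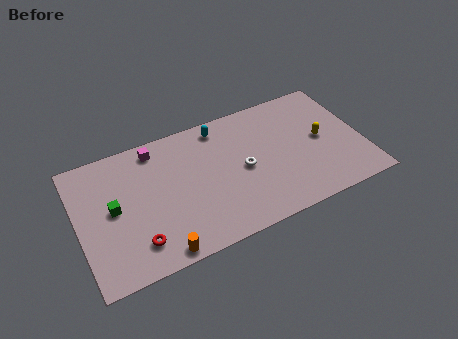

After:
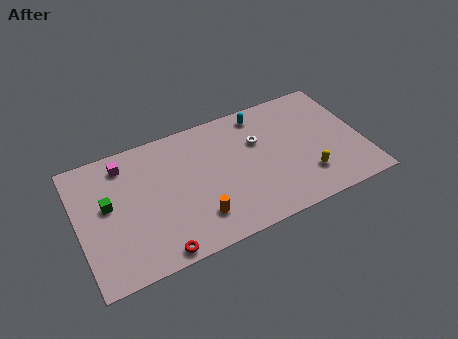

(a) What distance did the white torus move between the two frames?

1.9

The white torus moved from about (9.8, 4.3) to (10.9, 5.9), a distance of √(1.1² + 1.6²) ≈ 1.9.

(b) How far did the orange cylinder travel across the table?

2.7

The orange cylinder was near (4.4, 0.8) before and (6.8, 2.1) after, so it travelled √(2.4² + 1.3²) ≈ 2.7 units.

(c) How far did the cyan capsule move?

2.5

The cyan capsule moved from about (8.8, 7.8) to (11.3, 7.8), a distance of √(2.5² + 0.0²) ≈ 2.5.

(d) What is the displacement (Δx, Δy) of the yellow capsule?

(-1.2, -2.3)

From the two frames, the yellow capsule sits at roughly (14.6, 4.6) before and (13.4, 2.3) after.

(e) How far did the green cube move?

0.5

The green cube moved from about (2.1, 4.7) to (1.8, 5.1), a distance of √(0.3² + 0.4²) ≈ 0.5.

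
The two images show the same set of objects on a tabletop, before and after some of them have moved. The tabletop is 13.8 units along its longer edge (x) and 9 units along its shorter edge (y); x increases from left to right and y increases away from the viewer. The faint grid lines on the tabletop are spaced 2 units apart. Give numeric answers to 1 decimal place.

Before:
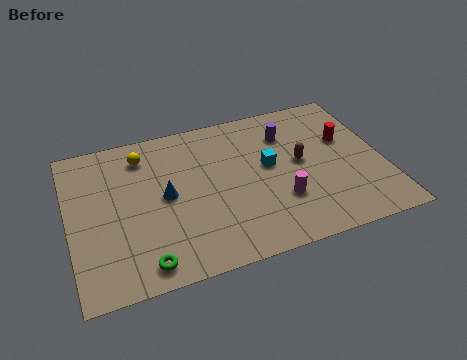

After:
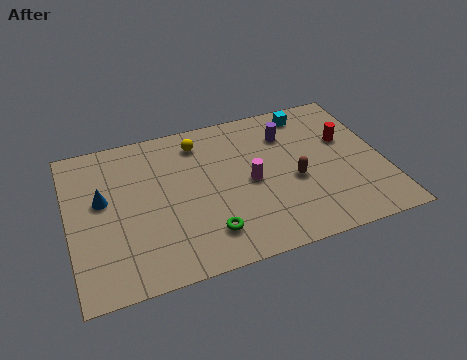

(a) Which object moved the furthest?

the cyan cube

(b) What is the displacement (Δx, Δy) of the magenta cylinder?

(-1.2, 1.5)

The magenta cylinder started near (9.1, 2.8) and ended near (7.9, 4.3).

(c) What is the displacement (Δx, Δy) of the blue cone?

(-2.7, 0.6)

From the two frames, the blue cone sits at roughly (4.2, 4.6) before and (1.5, 5.2) after.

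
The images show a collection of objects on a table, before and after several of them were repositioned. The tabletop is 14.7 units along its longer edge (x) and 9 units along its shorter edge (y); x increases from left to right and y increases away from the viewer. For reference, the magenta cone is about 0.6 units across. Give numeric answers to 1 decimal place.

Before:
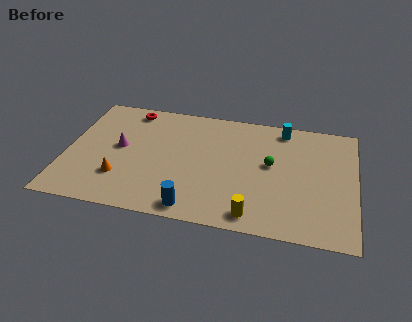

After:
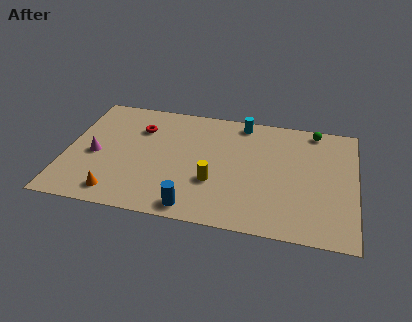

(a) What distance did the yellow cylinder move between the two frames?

2.9

From (9.7, 1.1) to (7.6, 3.1), the yellow cylinder covered √(2.1² + 2.0²) ≈ 2.9 units.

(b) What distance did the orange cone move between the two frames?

1.2

The orange cone moved from about (2.9, 2.5) to (2.8, 1.3), a distance of √(0.1² + 1.2²) ≈ 1.2.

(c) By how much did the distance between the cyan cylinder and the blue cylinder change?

-0.8

Before: roughly 8.1 units apart; after: 7.3. That's 0.8 units closer together.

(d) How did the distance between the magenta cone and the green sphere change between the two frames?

+4.0

They were about 7.7 units apart before and 11.7 after — 4.0 units further apart.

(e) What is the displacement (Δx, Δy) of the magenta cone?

(-1.2, -0.8)

The magenta cone was at about (2.7, 4.8) and moved to about (1.5, 4.0).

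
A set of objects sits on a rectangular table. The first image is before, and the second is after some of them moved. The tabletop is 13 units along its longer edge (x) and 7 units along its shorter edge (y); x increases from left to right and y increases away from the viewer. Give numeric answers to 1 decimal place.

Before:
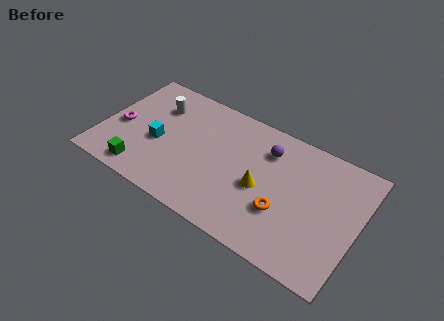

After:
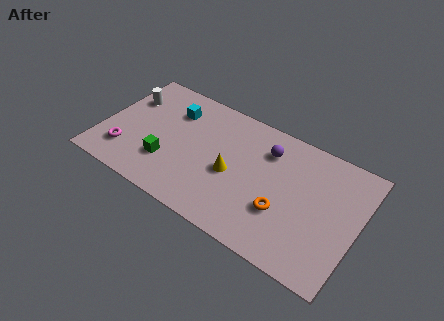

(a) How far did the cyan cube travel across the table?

2.2

From (2.9, 3.0) to (3.3, 5.2), the cyan cube covered √(0.4² + 2.2²) ≈ 2.2 units.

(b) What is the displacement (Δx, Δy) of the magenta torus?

(0.5, -1.4)

From the two frames, the magenta torus sits at roughly (0.9, 3.1) before and (1.4, 1.7) after.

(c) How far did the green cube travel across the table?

1.6

The green cube moved from about (2.4, 1.0) to (3.5, 2.1), a distance of √(1.1² + 1.1²) ≈ 1.6.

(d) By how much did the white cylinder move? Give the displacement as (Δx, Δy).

(-1.5, -0.2)

The white cylinder was at about (2.5, 5.1) and moved to about (1.0, 4.9).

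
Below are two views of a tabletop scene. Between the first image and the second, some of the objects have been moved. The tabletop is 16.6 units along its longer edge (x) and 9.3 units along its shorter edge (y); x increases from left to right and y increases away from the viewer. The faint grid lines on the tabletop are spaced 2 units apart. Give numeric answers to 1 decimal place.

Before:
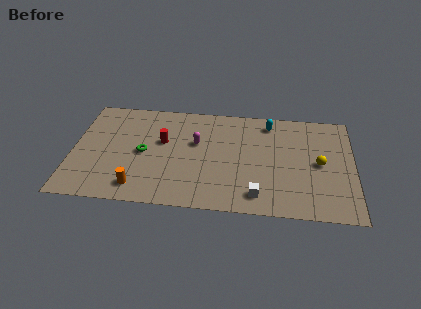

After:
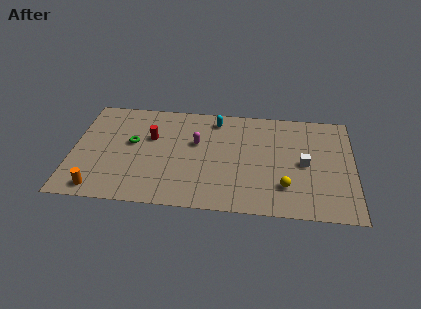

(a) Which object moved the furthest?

the white cube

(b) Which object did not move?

the magenta capsule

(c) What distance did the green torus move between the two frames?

1.1

From (4.2, 4.5) to (3.5, 5.3), the green torus covered √(0.7² + 0.8²) ≈ 1.1 units.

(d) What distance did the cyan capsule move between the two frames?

3.2

The cyan capsule was near (11.6, 7.9) before and (8.4, 7.9) after, so it travelled √(3.2² + 0.0²) ≈ 3.2 units.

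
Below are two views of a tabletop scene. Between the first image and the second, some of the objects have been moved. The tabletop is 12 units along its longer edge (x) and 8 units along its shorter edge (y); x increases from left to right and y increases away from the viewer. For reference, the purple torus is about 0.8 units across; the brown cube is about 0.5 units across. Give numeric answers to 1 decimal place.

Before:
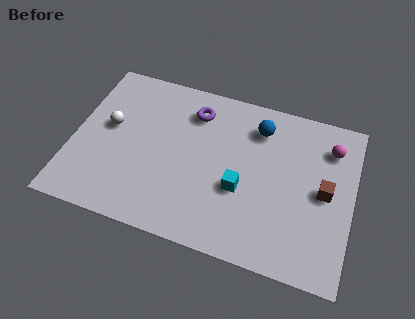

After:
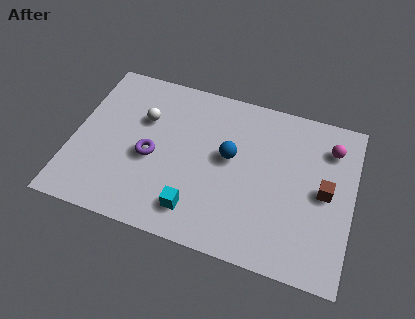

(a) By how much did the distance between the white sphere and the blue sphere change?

-2.7

Before: roughly 6.6 units apart; after: 3.9. That's 2.7 units closer together.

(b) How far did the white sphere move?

1.6

The white sphere moved from about (1.5, 4.5) to (2.9, 5.3), a distance of √(1.4² + 0.8²) ≈ 1.6.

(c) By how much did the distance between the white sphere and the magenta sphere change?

-1.5

Before: roughly 9.6 units apart; after: 8.1. That's 1.5 units closer together.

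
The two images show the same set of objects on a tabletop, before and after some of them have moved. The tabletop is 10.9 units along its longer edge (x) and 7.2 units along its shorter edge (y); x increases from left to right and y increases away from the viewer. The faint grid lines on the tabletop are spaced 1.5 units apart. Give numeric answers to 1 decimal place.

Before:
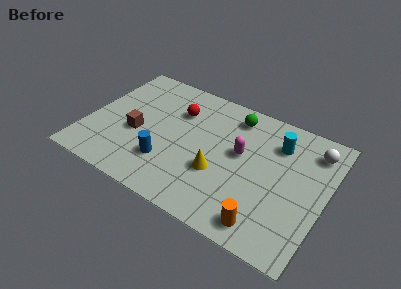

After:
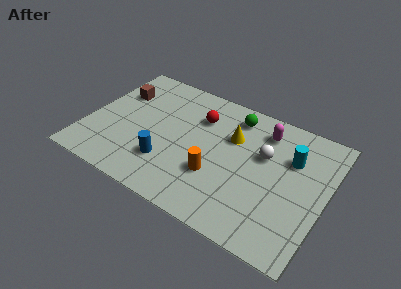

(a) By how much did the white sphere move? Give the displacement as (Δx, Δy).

(-2.1, -1.3)

From the two frames, the white sphere sits at roughly (10.1, 5.8) before and (8.0, 4.5) after.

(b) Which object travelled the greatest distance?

the orange cylinder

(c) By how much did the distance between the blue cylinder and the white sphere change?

-2.5

They were about 7.3 units apart before and 4.8 after — 2.5 units closer together.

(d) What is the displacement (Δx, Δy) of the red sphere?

(1.0, 0.1)

The red sphere started near (3.9, 5.1) and ended near (4.9, 5.2).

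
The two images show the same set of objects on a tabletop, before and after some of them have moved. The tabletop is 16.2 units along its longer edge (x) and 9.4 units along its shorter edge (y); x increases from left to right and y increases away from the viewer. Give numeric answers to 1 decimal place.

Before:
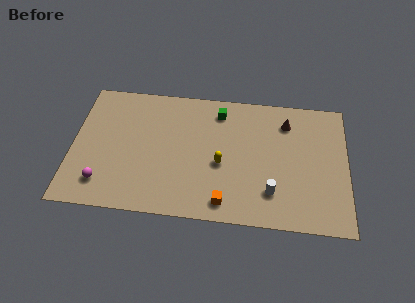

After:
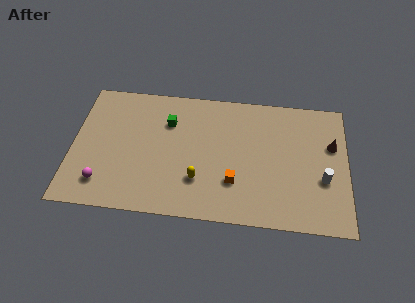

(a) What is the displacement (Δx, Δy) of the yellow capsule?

(-1.3, -1.3)

The yellow capsule was at about (8.8, 4.0) and moved to about (7.5, 2.7).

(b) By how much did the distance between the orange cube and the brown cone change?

-0.5

They were about 7.0 units apart before and 6.5 after — 0.5 units closer together.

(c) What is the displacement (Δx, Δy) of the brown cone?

(2.7, -1.4)

The brown cone started near (12.6, 7.4) and ended near (15.3, 6.0).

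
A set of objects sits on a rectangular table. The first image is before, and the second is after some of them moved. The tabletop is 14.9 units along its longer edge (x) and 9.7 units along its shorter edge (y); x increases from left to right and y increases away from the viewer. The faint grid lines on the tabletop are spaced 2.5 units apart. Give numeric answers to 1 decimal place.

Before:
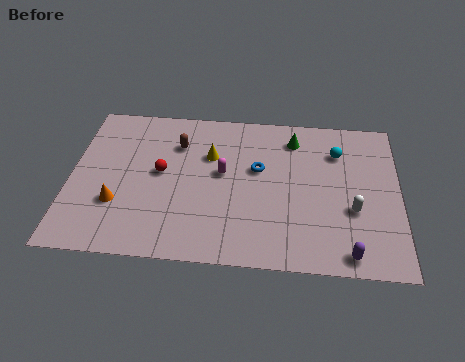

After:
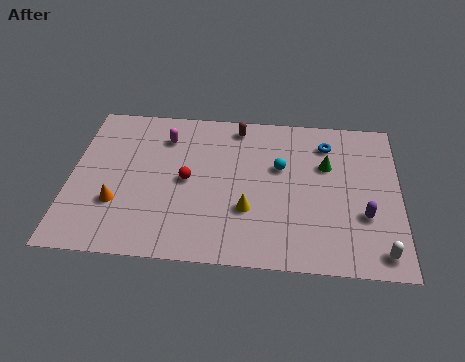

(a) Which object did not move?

the orange cone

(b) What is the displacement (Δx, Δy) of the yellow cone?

(1.8, -3.3)

The yellow cone started near (6.3, 6.5) and ended near (8.1, 3.2).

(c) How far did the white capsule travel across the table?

2.7

The white capsule moved from about (12.8, 3.6) to (14.0, 1.2), a distance of √(1.2² + 2.4²) ≈ 2.7.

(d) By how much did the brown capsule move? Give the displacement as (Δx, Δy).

(2.7, 1.4)

From the two frames, the brown capsule sits at roughly (4.8, 7.1) before and (7.5, 8.5) after.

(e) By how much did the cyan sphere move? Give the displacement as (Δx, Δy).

(-2.6, -1.2)

From the two frames, the cyan sphere sits at roughly (12.1, 7.2) before and (9.5, 6.0) after.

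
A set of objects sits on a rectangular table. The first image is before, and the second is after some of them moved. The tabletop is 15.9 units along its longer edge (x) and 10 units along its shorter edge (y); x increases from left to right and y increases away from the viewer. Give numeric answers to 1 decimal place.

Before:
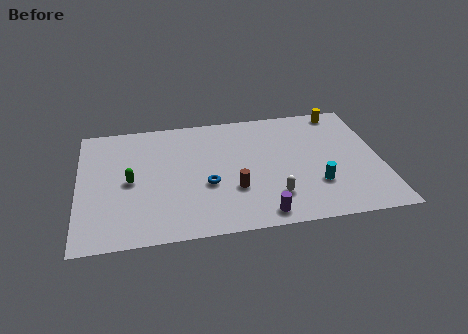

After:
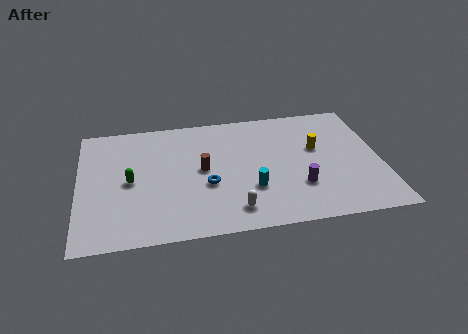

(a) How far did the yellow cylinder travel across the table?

3.4

The yellow cylinder was near (14.1, 9.0) before and (12.6, 6.0) after, so it travelled √(1.5² + 3.0²) ≈ 3.4 units.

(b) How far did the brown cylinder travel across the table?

2.5

From (8.1, 3.3) to (6.5, 5.2), the brown cylinder covered √(1.6² + 1.9²) ≈ 2.5 units.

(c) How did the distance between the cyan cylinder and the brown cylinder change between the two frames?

-1.1

Before: roughly 4.3 units apart; after: 3.2. That's 1.1 units closer together.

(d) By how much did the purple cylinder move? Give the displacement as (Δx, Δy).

(2.1, 1.9)

The purple cylinder was at about (9.4, 1.1) and moved to about (11.5, 3.0).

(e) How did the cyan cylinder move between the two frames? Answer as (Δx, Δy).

(-3.4, 0.2)

From the two frames, the cyan cylinder sits at roughly (12.4, 3.0) before and (9.0, 3.2) after.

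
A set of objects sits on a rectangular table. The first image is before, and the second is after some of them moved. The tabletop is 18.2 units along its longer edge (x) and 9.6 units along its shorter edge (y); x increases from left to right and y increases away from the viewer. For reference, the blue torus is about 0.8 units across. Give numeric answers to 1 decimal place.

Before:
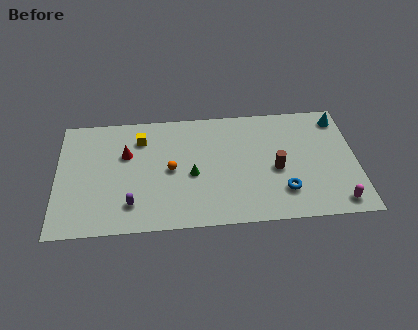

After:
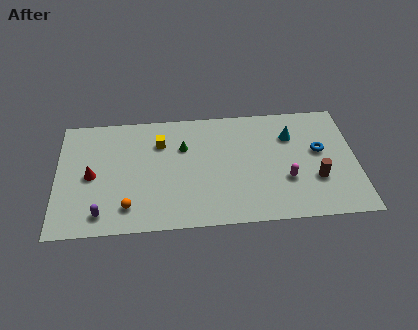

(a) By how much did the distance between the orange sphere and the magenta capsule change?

-0.9

They were about 10.6 units apart before and 9.7 after — 0.9 units closer together.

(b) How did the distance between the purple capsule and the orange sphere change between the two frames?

-1.9

Before: roughly 3.5 units apart; after: 1.6. That's 1.9 units closer together.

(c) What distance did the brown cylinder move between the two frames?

2.6

The brown cylinder was near (13.3, 4.2) before and (15.7, 3.2) after, so it travelled √(2.4² + 1.0²) ≈ 2.6 units.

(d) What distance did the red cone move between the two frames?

2.6

From (4.2, 6.2) to (2.1, 4.6), the red cone covered √(2.1² + 1.6²) ≈ 2.6 units.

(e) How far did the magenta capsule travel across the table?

3.7

From (16.9, 1.2) to (13.9, 3.3), the magenta capsule covered √(3.0² + 2.1²) ≈ 3.7 units.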